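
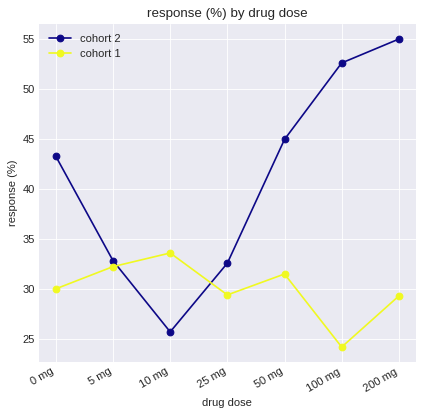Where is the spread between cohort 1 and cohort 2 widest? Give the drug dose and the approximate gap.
100 mg: cohort 1 ≈ 25, cohort 2 ≈ 55 → gap ≈ 30. Next-largest (200 mg) is only ≈ 25.

100 mg, ≈ 30 %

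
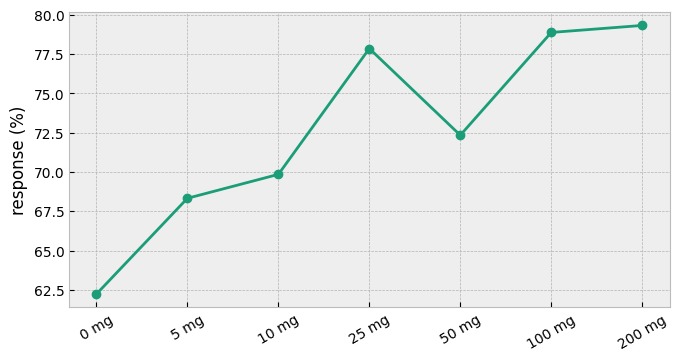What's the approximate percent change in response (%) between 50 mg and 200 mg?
50 mg ≈ 72, 200 mg ≈ 80; (80 − 72) / 72 ≈ +11.1%.

≈ +11.1%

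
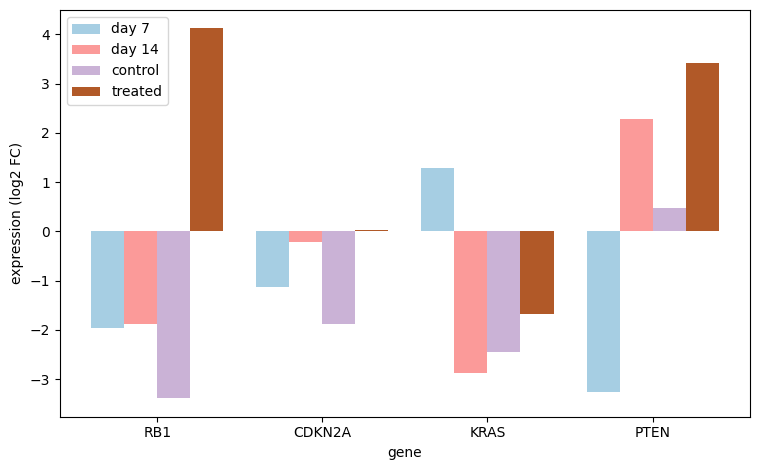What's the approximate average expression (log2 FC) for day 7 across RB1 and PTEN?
(-2 + -3) / 2 ≈ -2.

≈ -2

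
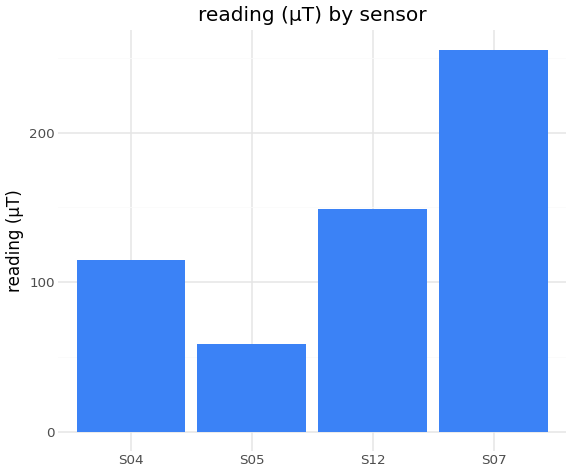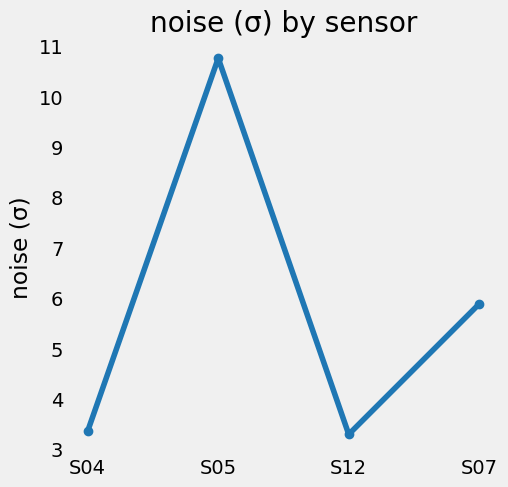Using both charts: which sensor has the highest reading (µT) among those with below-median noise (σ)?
Chart 2 median noise (σ) ≈ 5; below-median sensors: S04, S12. Among those, S12 has the highest reading (µT) (≈ 150).

S12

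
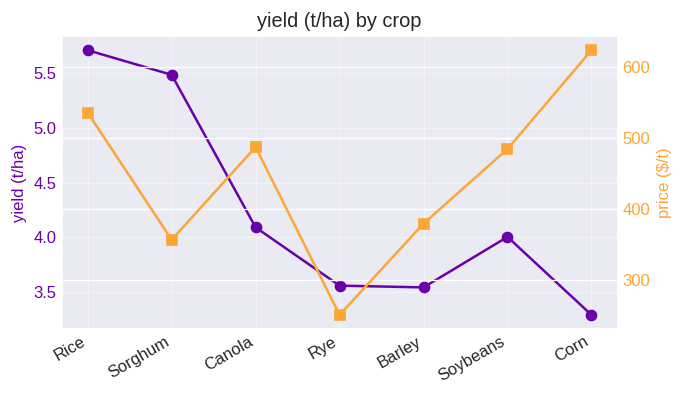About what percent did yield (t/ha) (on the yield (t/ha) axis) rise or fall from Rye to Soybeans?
≈ +14.3%

Rye ≈ 3.5, Soybeans ≈ 4.0; (4.0 − 3.5) / 3.5 ≈ +14.3%.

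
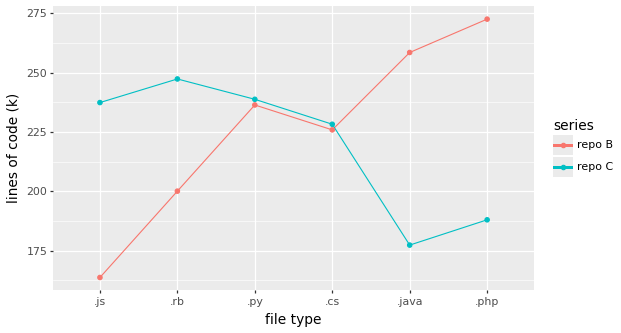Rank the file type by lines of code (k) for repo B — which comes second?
.java

Top 3 for repo B: .php ≈ 270, .java ≈ 260, .py ≈ 240.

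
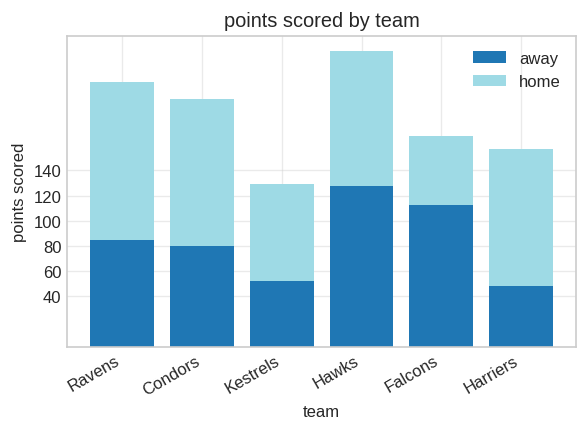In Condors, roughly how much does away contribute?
≈ 80

away top ≈ 80, bottom ≈ 0; segment ≈ 80.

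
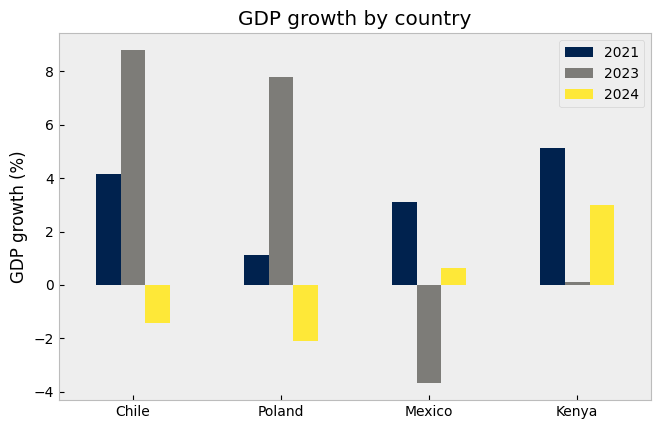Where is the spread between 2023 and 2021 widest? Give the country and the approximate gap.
Mexico: 2023 ≈ -4, 2021 ≈ 4 → gap ≈ 8. Next-largest (Poland) is only ≈ 6.

Mexico, ≈ 8 %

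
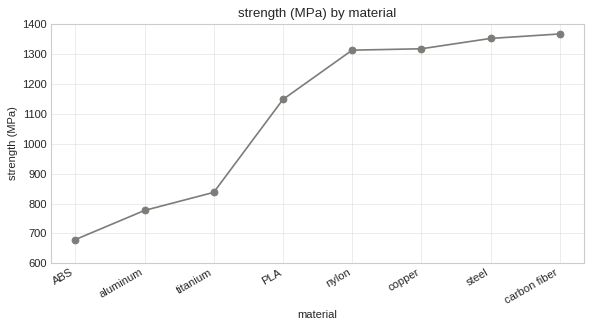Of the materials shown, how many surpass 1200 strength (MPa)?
Above 1200: nylon, copper, steel, carbon fiber.

4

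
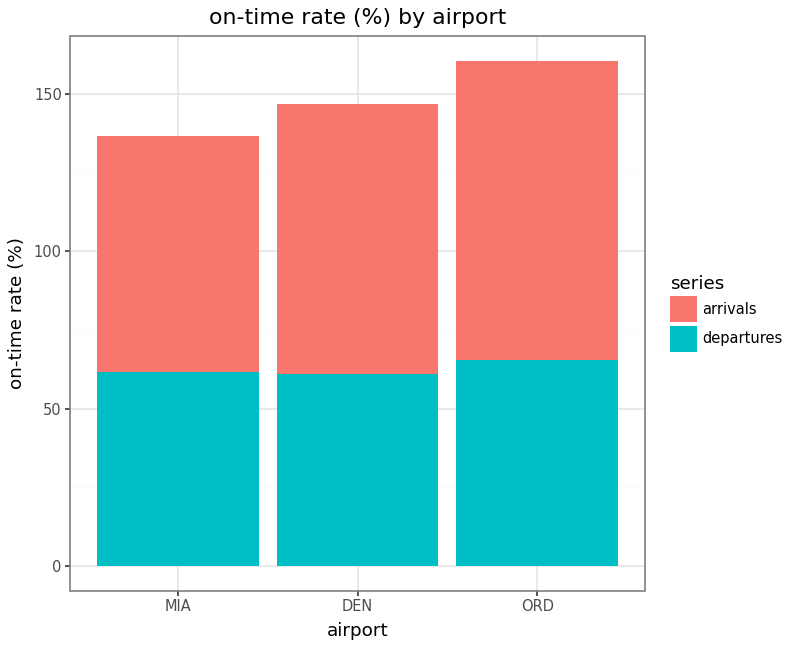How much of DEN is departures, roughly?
departures top ≈ 60, bottom ≈ 0; segment ≈ 60.

≈ 60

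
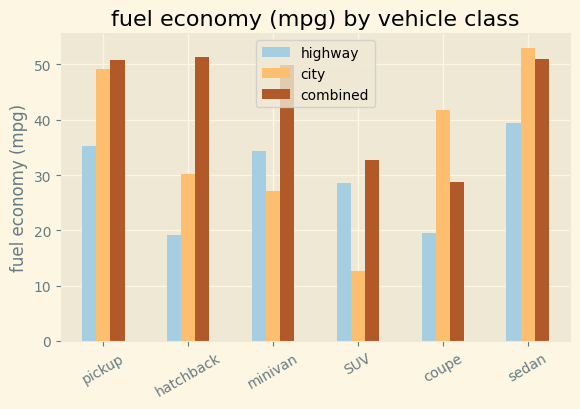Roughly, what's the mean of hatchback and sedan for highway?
≈ 30

(20 + 40) / 2 ≈ 30.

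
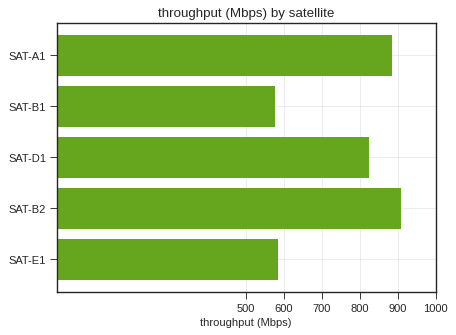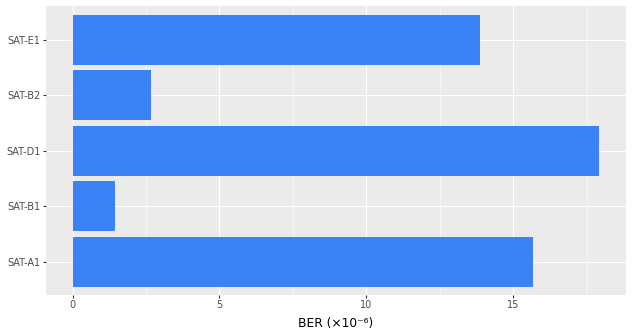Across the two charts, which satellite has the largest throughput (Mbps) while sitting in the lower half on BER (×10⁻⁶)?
SAT-B2

Chart 2 median BER (×10⁻⁶) ≈ 14; below-median satellites: SAT-B1, SAT-B2. Among those, SAT-B2 has the highest throughput (Mbps) (≈ 900).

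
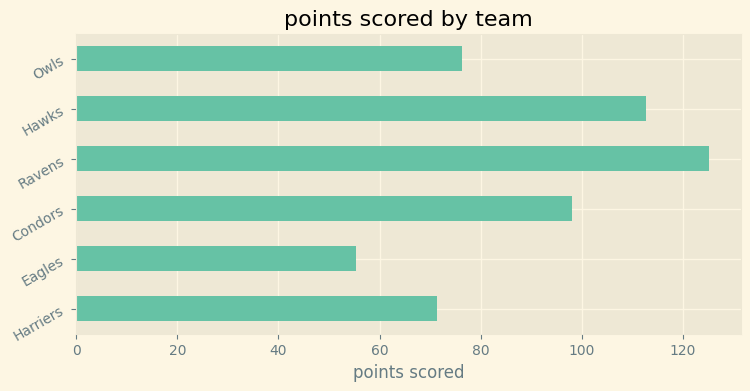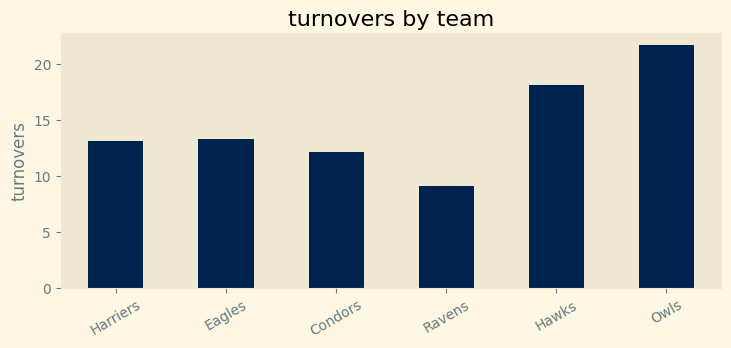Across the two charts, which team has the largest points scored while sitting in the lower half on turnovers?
Chart 2 median turnovers ≈ 14; below-median teams: Harriers, Condors, Ravens. Among those, Ravens has the highest points scored (≈ 120).

Ravens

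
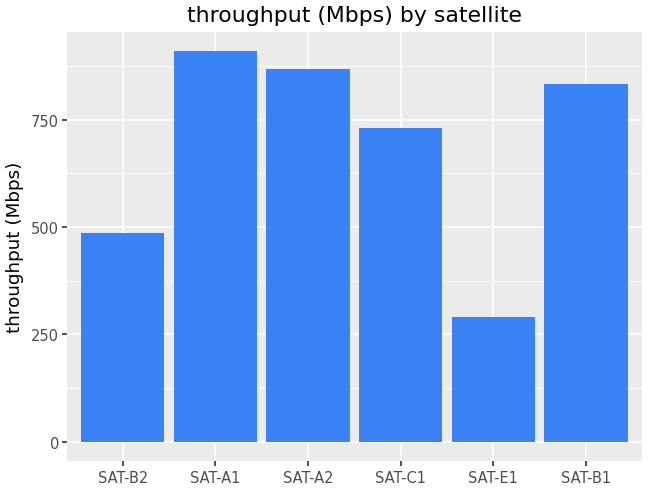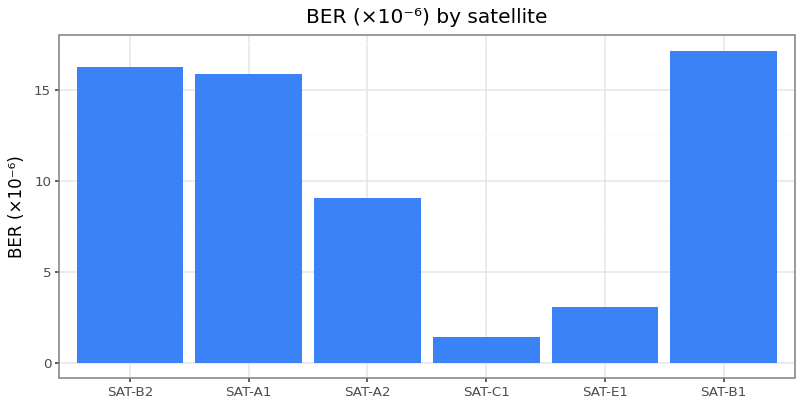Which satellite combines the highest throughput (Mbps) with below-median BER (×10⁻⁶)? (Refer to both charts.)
Chart 2 median BER (×10⁻⁶) ≈ 12; below-median satellites: SAT-A2, SAT-C1, SAT-E1. Among those, SAT-A2 has the highest throughput (Mbps) (≈ 900).

SAT-A2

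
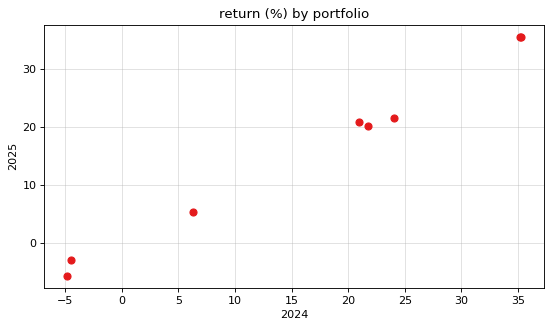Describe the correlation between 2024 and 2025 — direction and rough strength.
positive, strong

Points are positively correlated; strong (|r| ≈ 1.0).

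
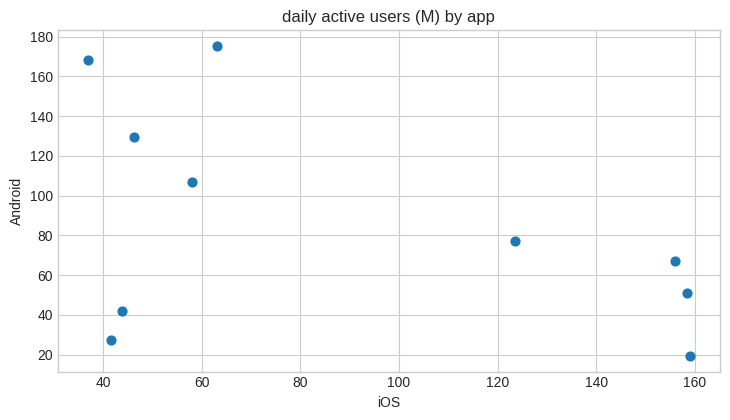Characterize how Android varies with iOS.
negative, moderate

Points are negatively correlated; moderate (|r| ≈ 0.5).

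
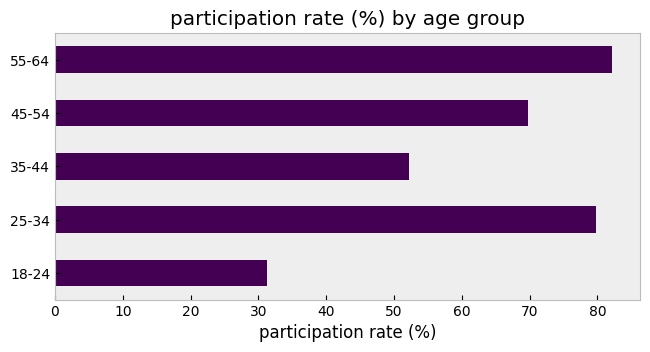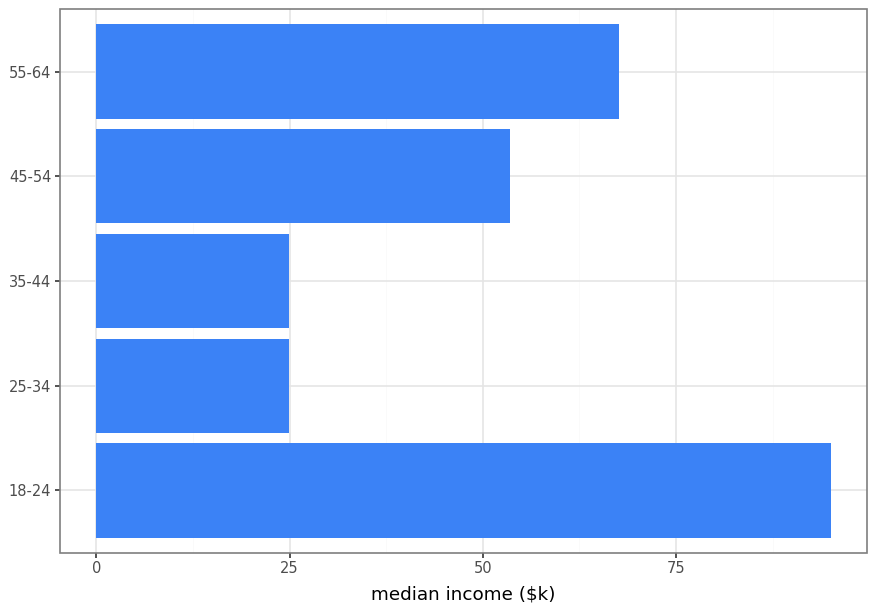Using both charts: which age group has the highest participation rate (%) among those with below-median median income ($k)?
25-34

Chart 2 median median income ($k) ≈ 50; below-median age groups: 25-34, 35-44. Among those, 25-34 has the highest participation rate (%) (≈ 80).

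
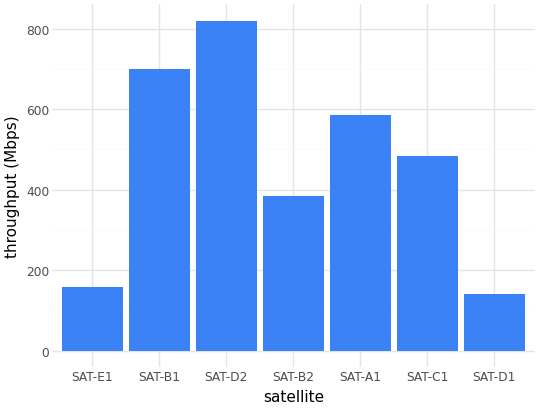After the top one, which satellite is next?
Top 3: SAT-D2 ≈ 800, SAT-B1 ≈ 700, SAT-A1 ≈ 600.

SAT-B1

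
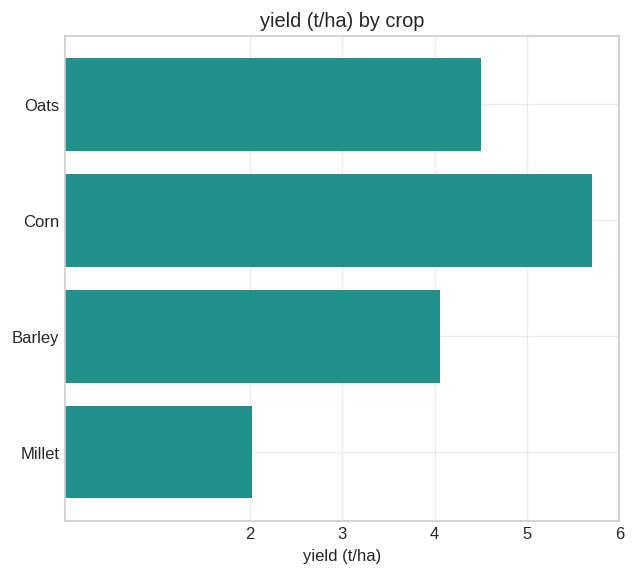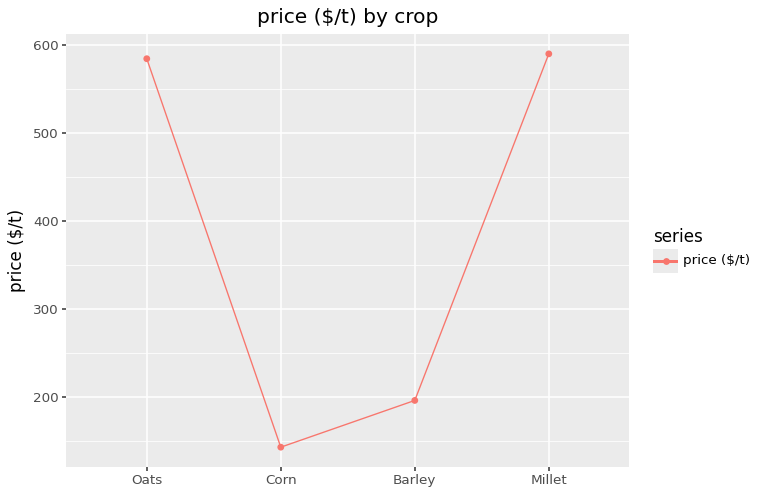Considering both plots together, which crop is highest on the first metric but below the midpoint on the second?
Chart 2 median price ($/t) ≈ 400; below-median crops: Corn, Barley. Among those, Corn has the highest yield (t/ha) (≈ 6).

Corn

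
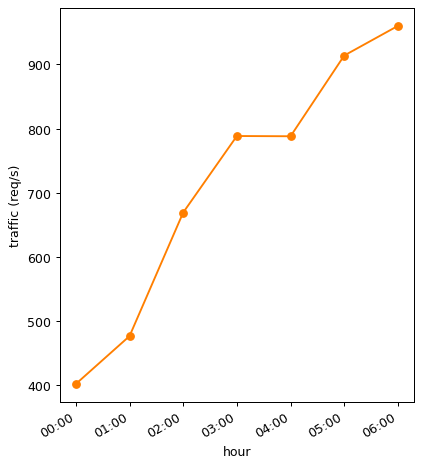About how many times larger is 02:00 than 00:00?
≈ 1.62×

02:00 ≈ 650, 00:00 ≈ 400; 650/400 ≈ 1.62.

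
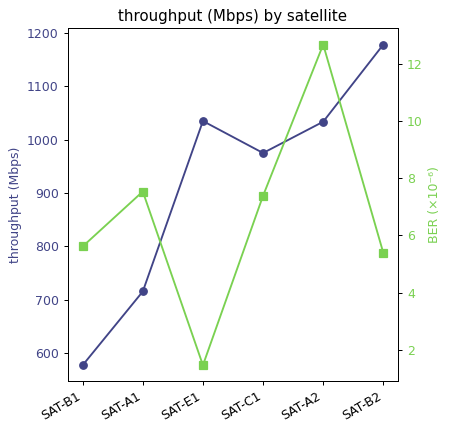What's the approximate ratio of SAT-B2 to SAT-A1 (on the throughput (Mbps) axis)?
SAT-B2 ≈ 1200, SAT-A1 ≈ 700; 1200/700 ≈ 1.71.

≈ 1.71×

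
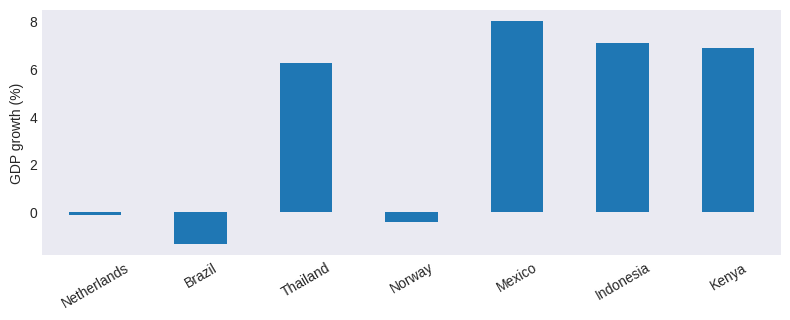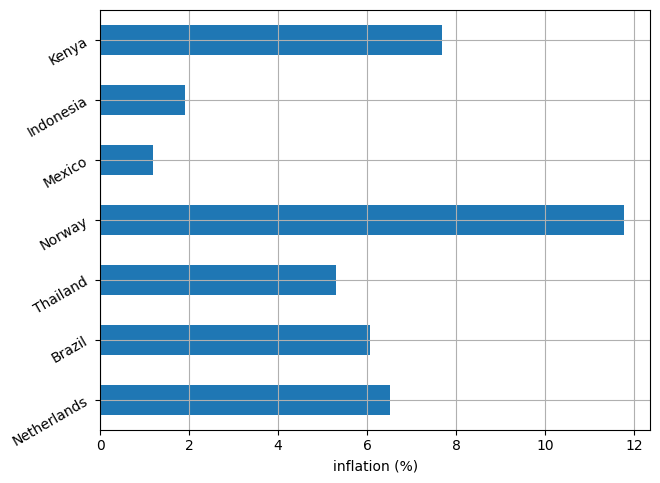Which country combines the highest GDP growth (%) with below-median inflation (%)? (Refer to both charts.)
Mexico

Chart 2 median inflation (%) ≈ 6; below-median countries: Thailand, Mexico, Indonesia. Among those, Mexico has the highest GDP growth (%) (≈ 8).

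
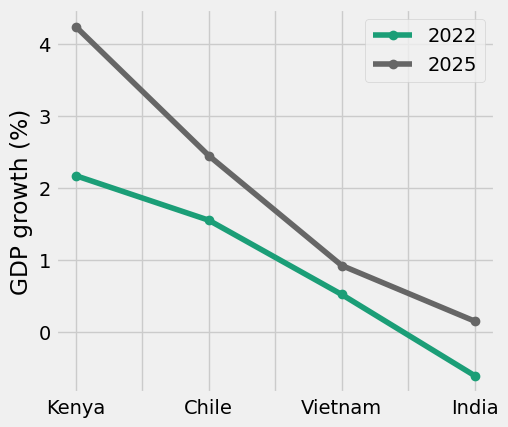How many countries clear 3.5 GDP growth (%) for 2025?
1

Above 3.5: Kenya.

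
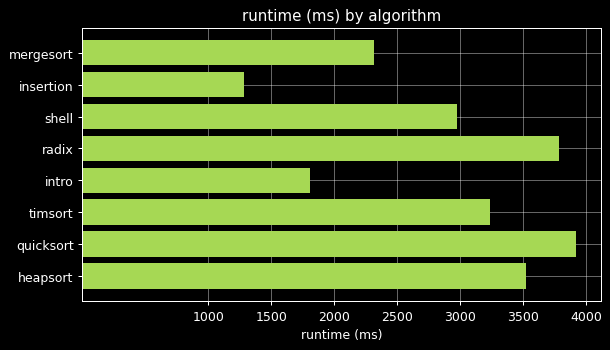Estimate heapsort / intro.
heapsort ≈ 3500, intro ≈ 2000; 3500/2000 ≈ 1.75.

≈ 1.75×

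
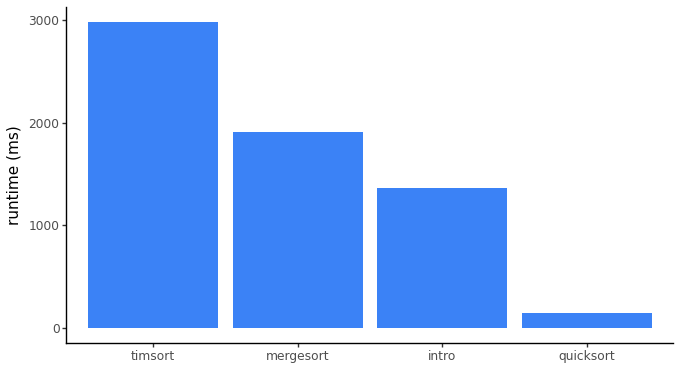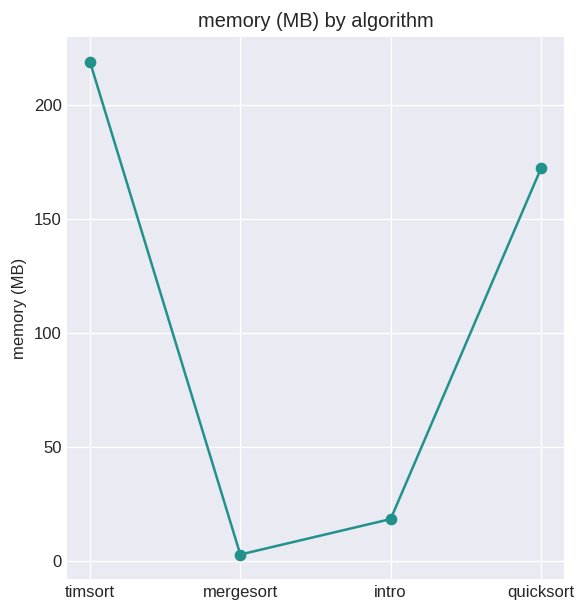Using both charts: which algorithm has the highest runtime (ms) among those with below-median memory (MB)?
Chart 2 median memory (MB) ≈ 100; below-median algorithms: mergesort, intro. Among those, mergesort has the highest runtime (ms) (≈ 2000).

mergesort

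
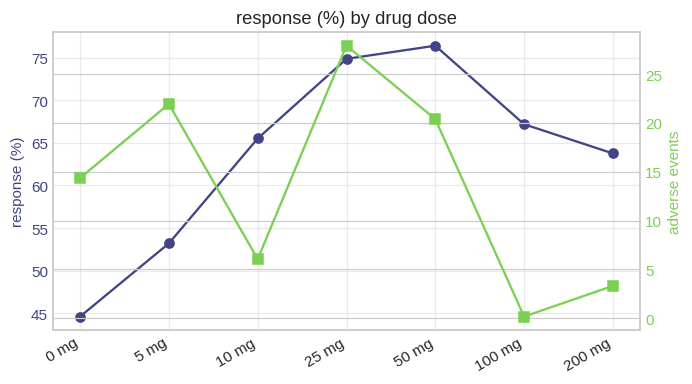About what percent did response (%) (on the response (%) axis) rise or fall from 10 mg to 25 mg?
≈ +15.4%

10 mg ≈ 65, 25 mg ≈ 75; (75 − 65) / 65 ≈ +15.4%.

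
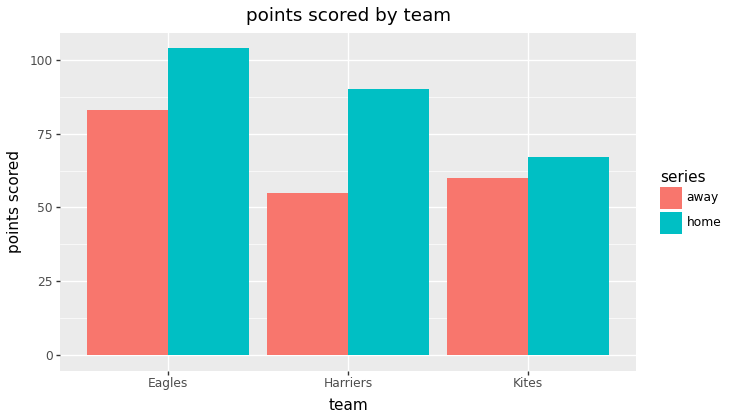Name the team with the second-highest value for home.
Top 3 for home: Eagles ≈ 100, Harriers ≈ 90, Kites ≈ 70.

Harriers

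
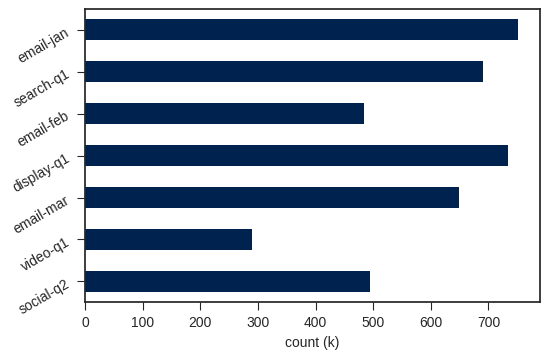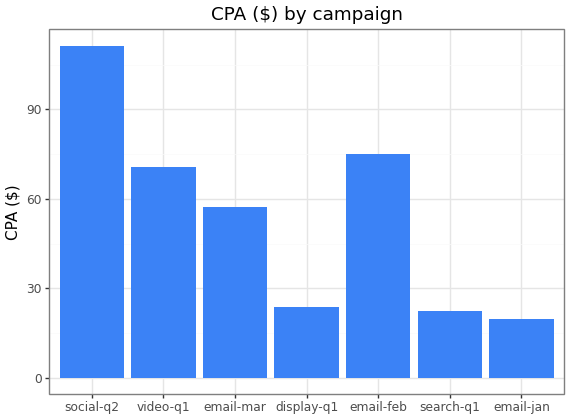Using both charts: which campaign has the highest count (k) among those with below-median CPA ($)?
email-jan

Chart 2 median CPA ($) ≈ 60; below-median campaigns: display-q1, search-q1, email-jan. Among those, email-jan has the highest count (k) (≈ 800).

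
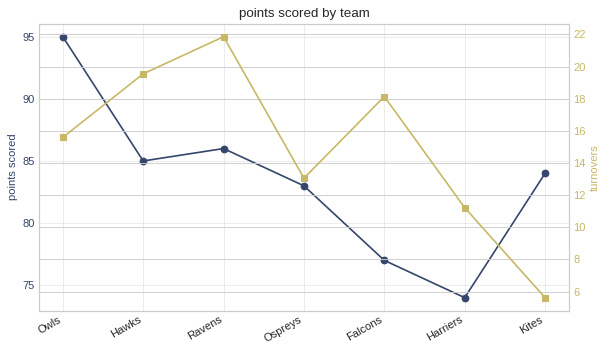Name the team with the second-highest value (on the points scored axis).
Ravens

Top 3 (on the points scored axis): Owls ≈ 96, Ravens ≈ 86, Hawks ≈ 84.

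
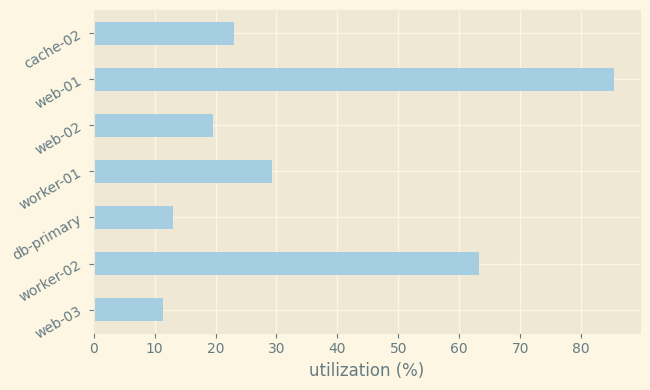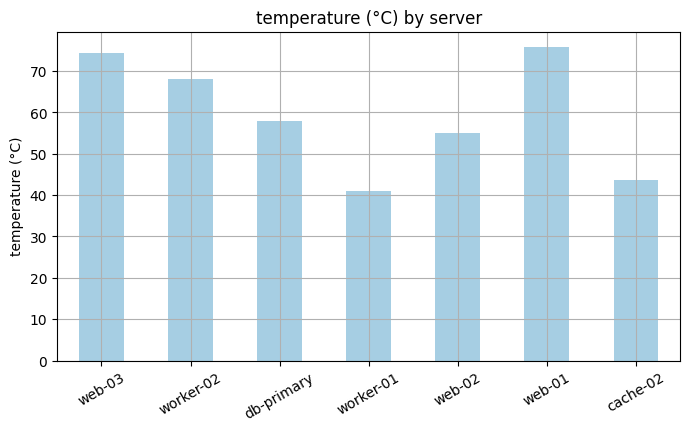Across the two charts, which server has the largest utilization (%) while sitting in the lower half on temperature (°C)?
Chart 2 median temperature (°C) ≈ 60; below-median servers: worker-01, web-02, cache-02. Among those, worker-01 has the highest utilization (%) (≈ 30).

worker-01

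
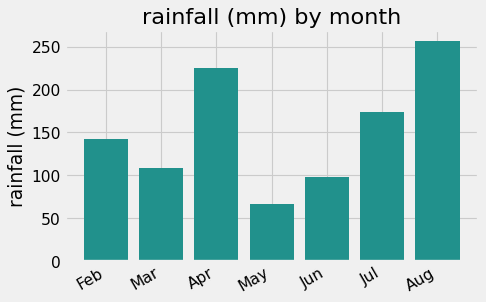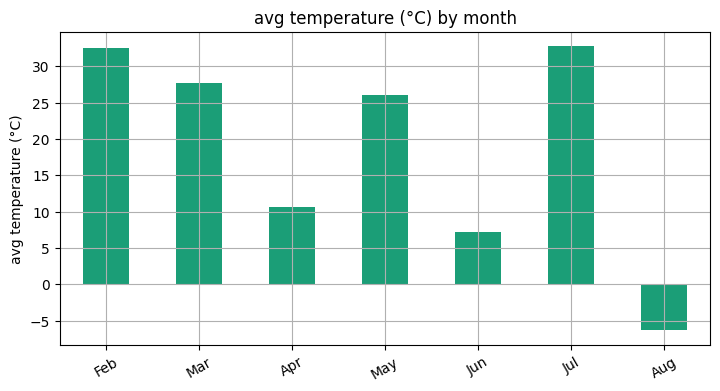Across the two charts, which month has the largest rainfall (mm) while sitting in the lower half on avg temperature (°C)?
Chart 2 median avg temperature (°C) ≈ 25; below-median months: Apr, Jun, Aug. Among those, Aug has the highest rainfall (mm) (≈ 250).

Aug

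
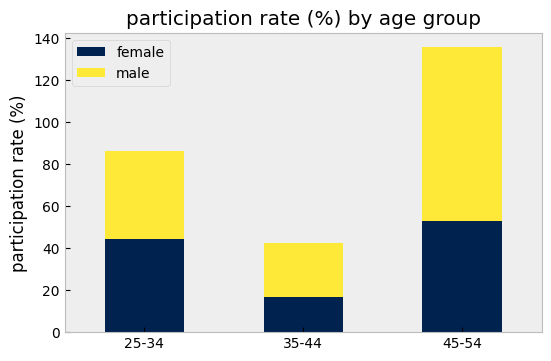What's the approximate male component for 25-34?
male top ≈ 80, bottom ≈ 40; segment ≈ 40.

≈ 40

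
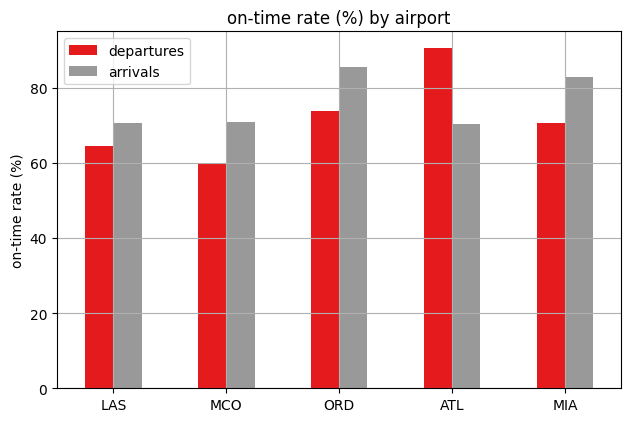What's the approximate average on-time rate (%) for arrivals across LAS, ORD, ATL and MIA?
(70 + 90 + 70 + 80) / 4 ≈ 78.

≈ 78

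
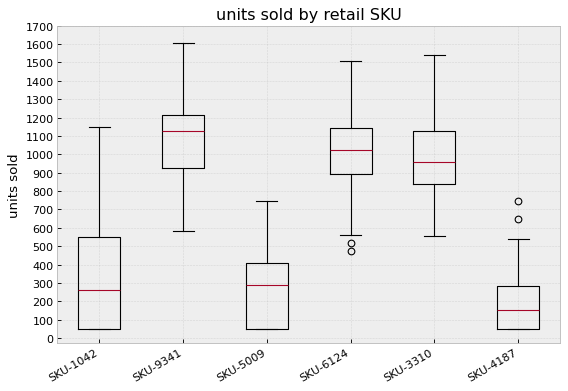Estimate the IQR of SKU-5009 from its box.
Q3 ≈ 400, Q1 ≈ 0; IQR ≈ 400.

≈ 400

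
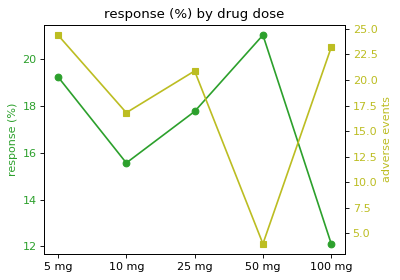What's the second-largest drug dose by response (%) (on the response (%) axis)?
5 mg

Top 3 (on the response (%) axis): 50 mg ≈ 21, 5 mg ≈ 19, 25 mg ≈ 18.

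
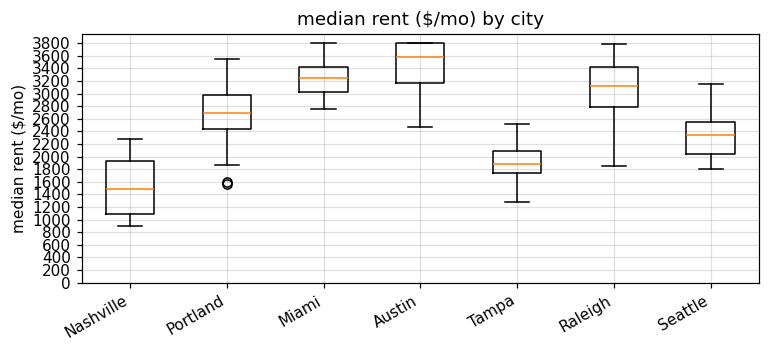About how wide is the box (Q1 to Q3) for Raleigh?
≈ 600

Q3 ≈ 3400, Q1 ≈ 2800; IQR ≈ 600.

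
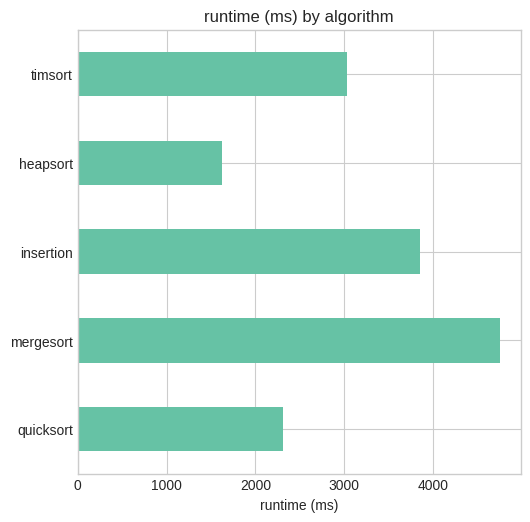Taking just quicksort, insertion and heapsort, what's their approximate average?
(2500 + 4000 + 1500) / 3 ≈ 2667.

≈ 2667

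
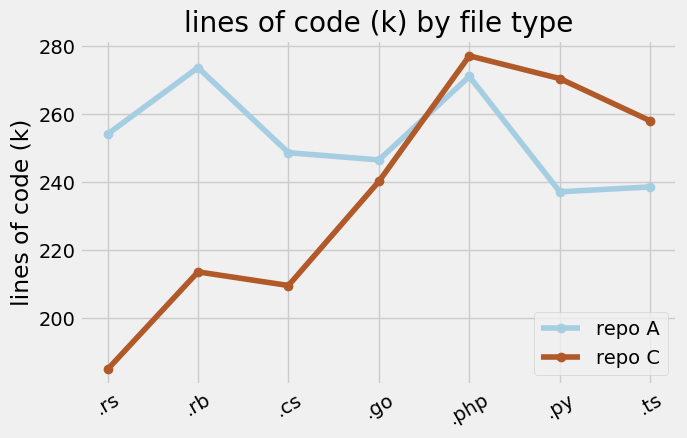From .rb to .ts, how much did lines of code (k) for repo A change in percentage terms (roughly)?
.rb ≈ 270, .ts ≈ 240; (240 − 270) / 270 ≈ -11.1%.

≈ -11.1%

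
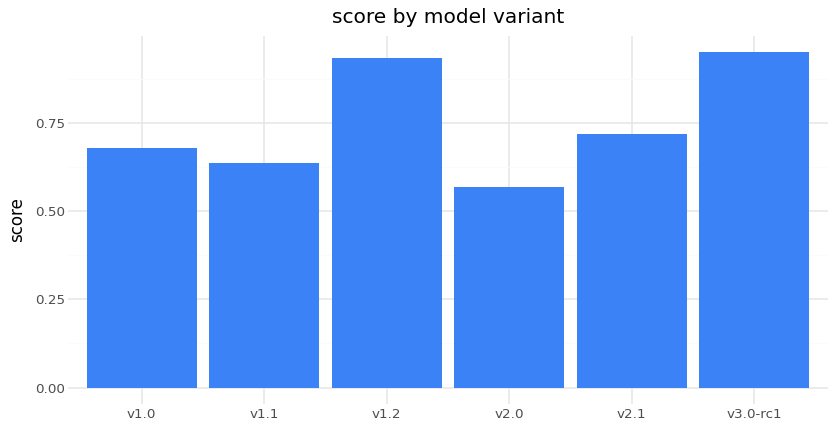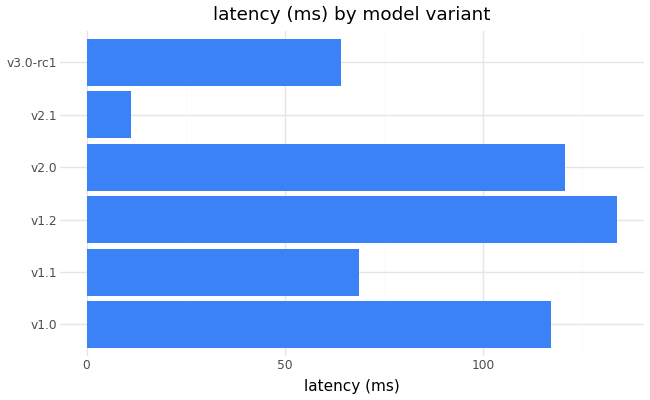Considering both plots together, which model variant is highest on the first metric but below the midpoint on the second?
Chart 2 median latency (ms) ≈ 100; below-median model variants: v1.1, v2.1, v3.0-rc1. Among those, v3.0-rc1 has the highest score (≈ 0.9).

v3.0-rc1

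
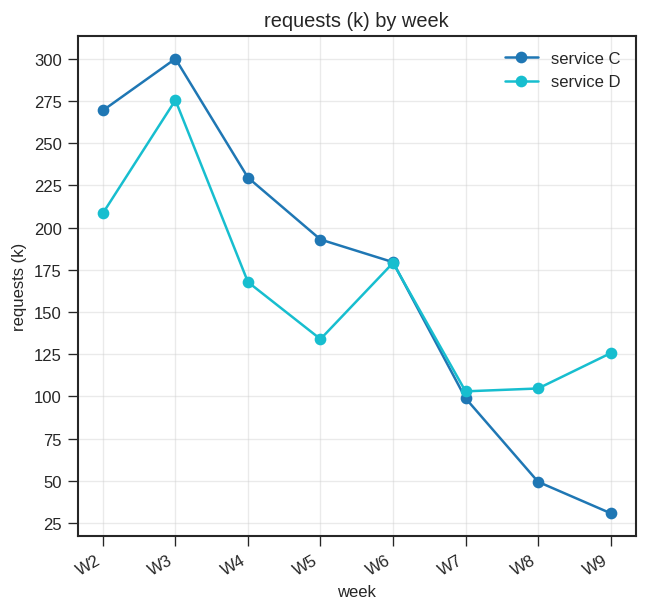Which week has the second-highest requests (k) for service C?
W2

Top 3 for service C: W3 ≈ 300, W2 ≈ 275, W4 ≈ 225.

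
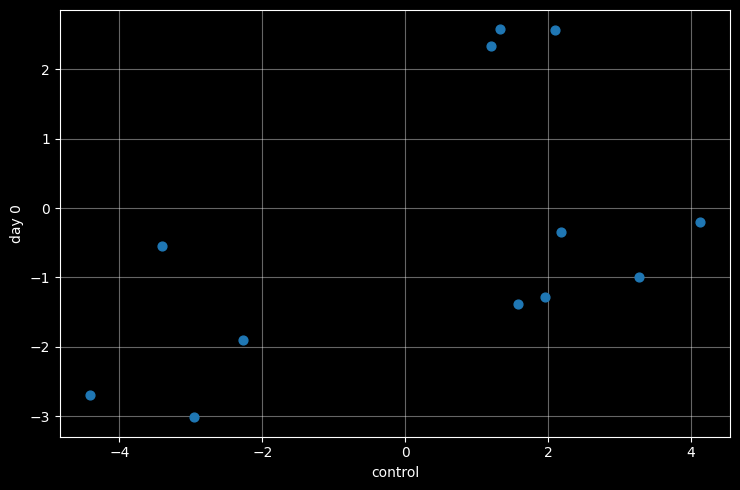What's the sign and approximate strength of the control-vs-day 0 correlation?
Points are positively correlated; moderate (|r| ≈ 0.5).

positive, moderate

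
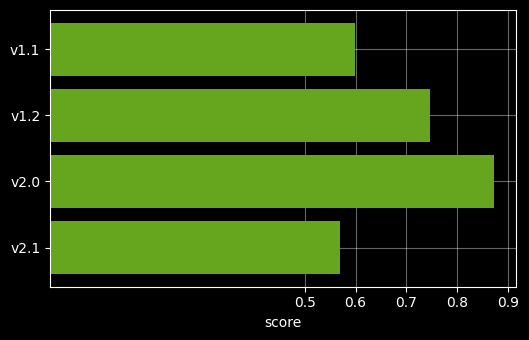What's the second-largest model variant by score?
Top 3: v2.0 ≈ 0.9, v1.2 ≈ 0.7, v1.1 ≈ 0.6.

v1.2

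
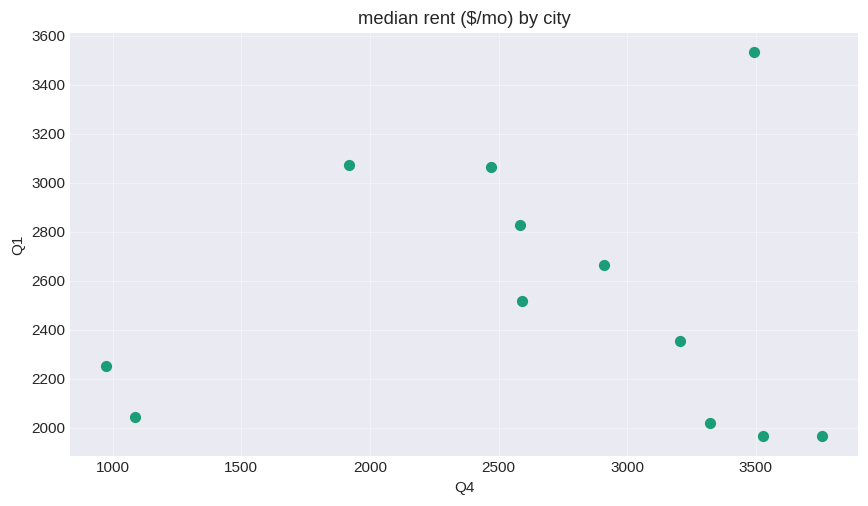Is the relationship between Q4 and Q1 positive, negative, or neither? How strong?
no clear correlation

Points are roughly uncorrelated; weak (|r| ≈ 0.0).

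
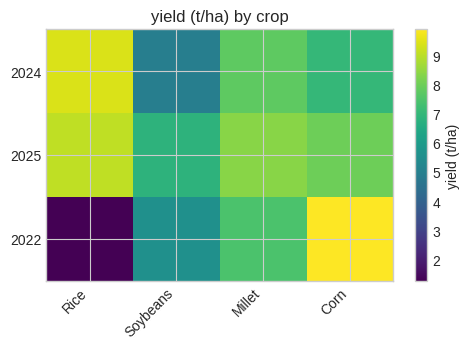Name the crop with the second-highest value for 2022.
Top 3 for 2022: Corn ≈ 10, Millet ≈ 7, Soybeans ≈ 6.

Millet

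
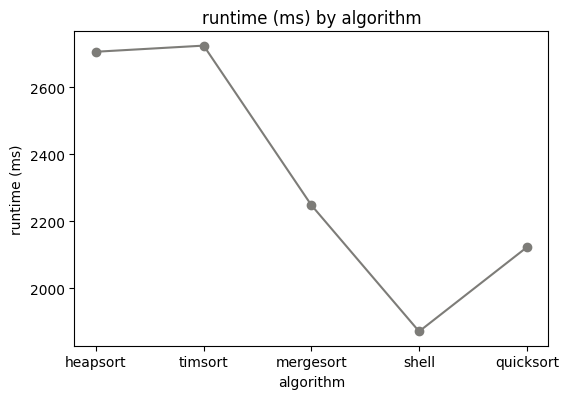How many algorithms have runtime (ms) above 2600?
Above 2600: heapsort, timsort.

2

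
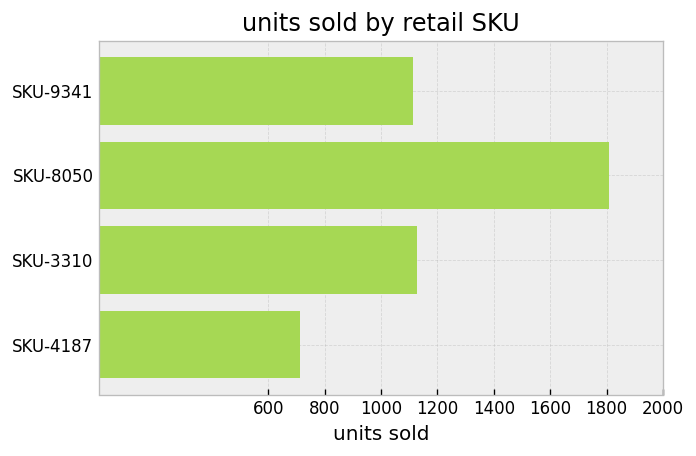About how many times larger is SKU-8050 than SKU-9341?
≈ 1.5×

SKU-8050 ≈ 1800, SKU-9341 ≈ 1200; 1800/1200 ≈ 1.5.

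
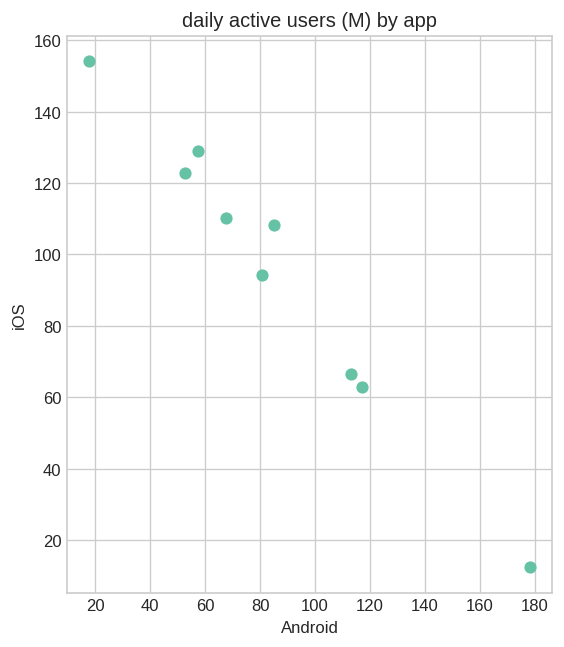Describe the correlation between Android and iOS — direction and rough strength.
Points are negatively correlated; strong (|r| ≈ 1.0).

negative, strong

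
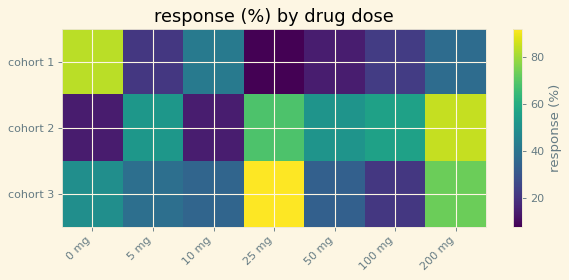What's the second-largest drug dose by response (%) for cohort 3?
200 mg

Top 3 for cohort 3: 25 mg ≈ 90, 200 mg ≈ 70, 0 mg ≈ 50.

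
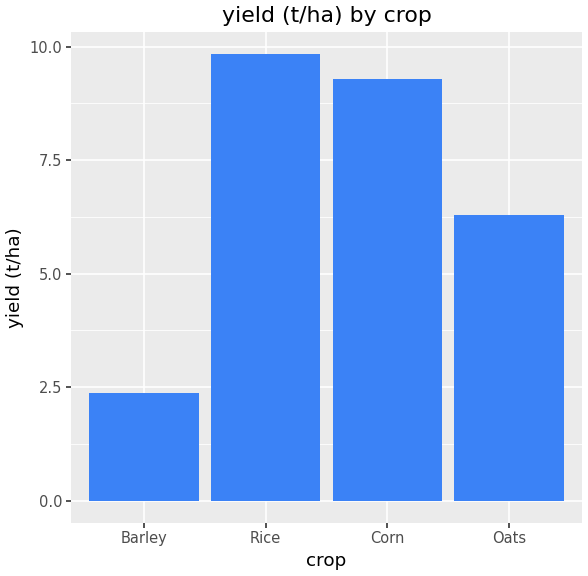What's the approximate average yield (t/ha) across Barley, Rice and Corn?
(2 + 10 + 9) / 3 ≈ 7.

≈ 7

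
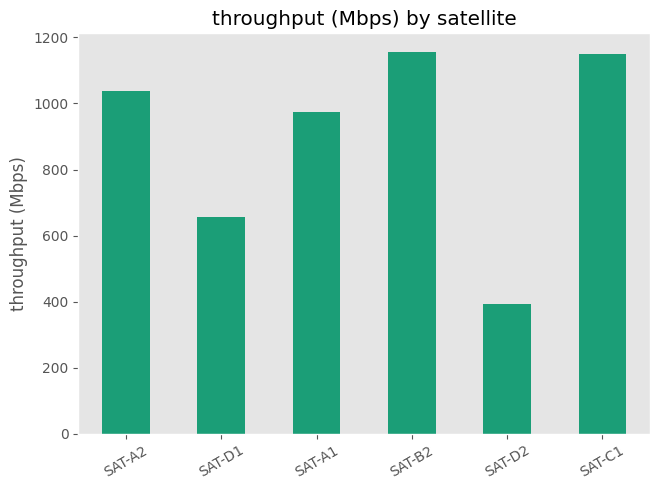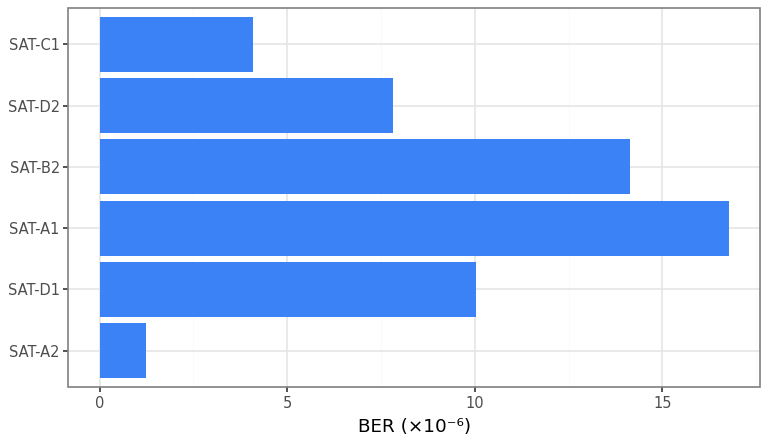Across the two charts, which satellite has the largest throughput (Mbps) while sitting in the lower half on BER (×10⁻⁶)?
SAT-C1

Chart 2 median BER (×10⁻⁶) ≈ 8; below-median satellites: SAT-A2, SAT-D2, SAT-C1. Among those, SAT-C1 has the highest throughput (Mbps) (≈ 1200).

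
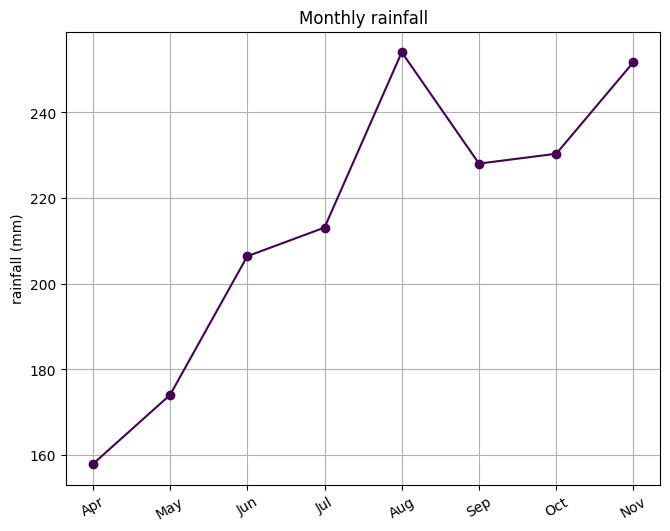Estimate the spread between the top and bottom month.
Max Aug ≈ 250, min Apr ≈ 160; range ≈ 90.

≈ 90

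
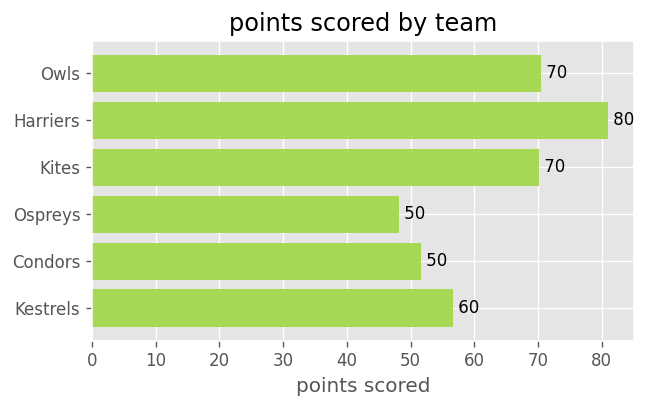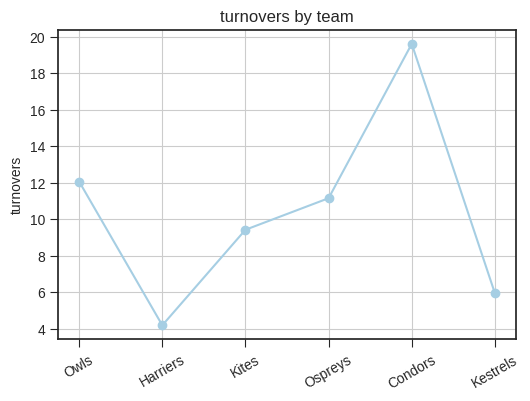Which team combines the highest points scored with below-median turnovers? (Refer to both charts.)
Chart 2 median turnovers ≈ 10; below-median teams: Harriers, Kites, Kestrels. Among those, Harriers has the highest points scored (≈ 80).

Harriers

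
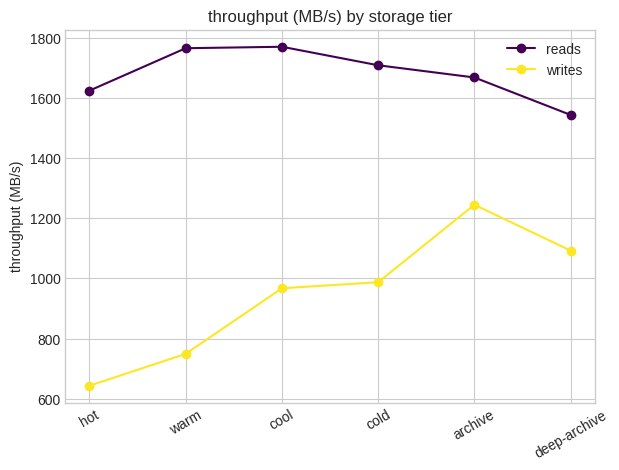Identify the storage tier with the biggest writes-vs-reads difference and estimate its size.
warm, ≈ 1100 MB/s

warm: writes ≈ 700, reads ≈ 1800 → gap ≈ 1100. Next-largest (hot) is only ≈ 1000.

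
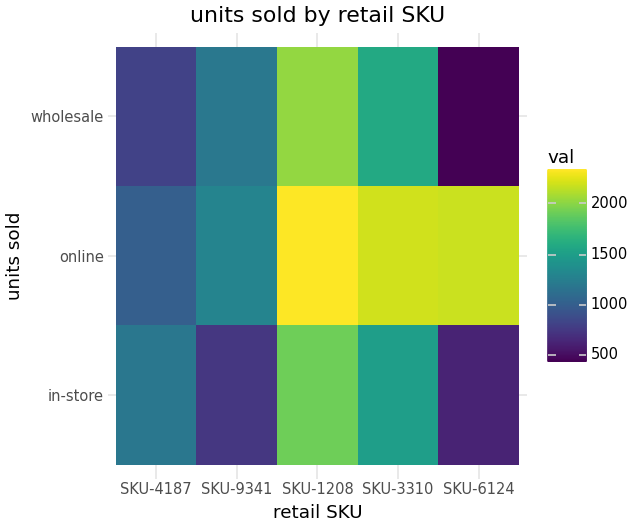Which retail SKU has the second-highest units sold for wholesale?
SKU-3310

Top 3 for wholesale: SKU-1208 ≈ 2000, SKU-3310 ≈ 1600, SKU-9341 ≈ 1200.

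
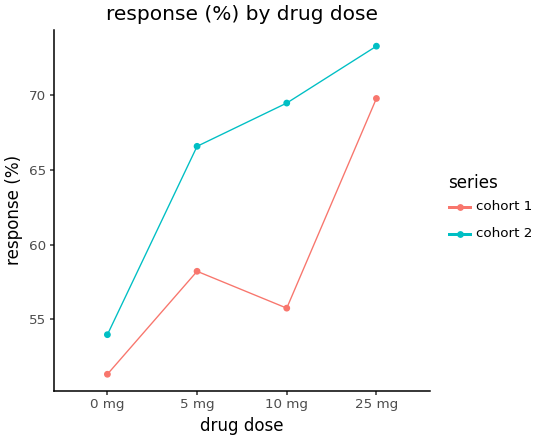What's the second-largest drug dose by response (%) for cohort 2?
Top 3 for cohort 2: 25 mg ≈ 74, 10 mg ≈ 70, 5 mg ≈ 66.

10 mg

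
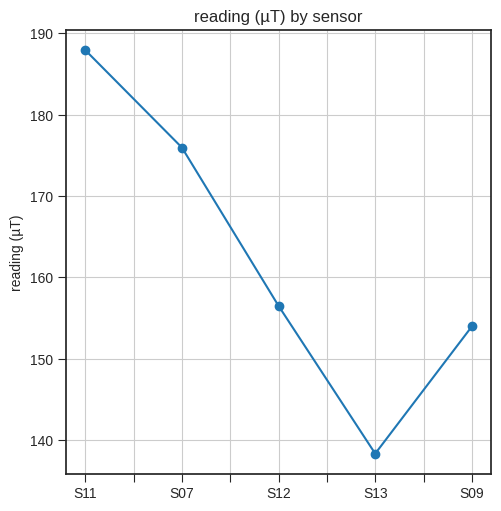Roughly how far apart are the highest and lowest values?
≈ 50

Max S11 ≈ 190, min S13 ≈ 140; range ≈ 50.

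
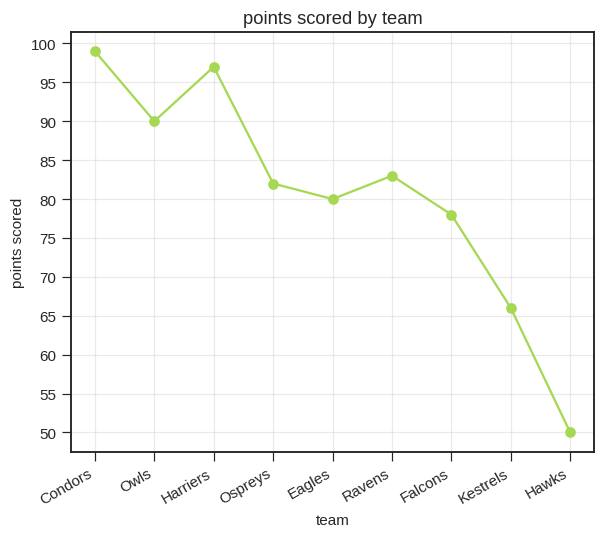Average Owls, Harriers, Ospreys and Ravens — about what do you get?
≈ 88

(90 + 95 + 80 + 85) / 4 ≈ 88.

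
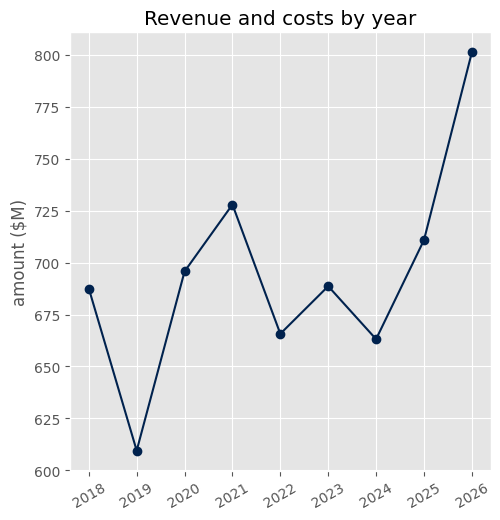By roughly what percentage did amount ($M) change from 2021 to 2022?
≈ -8.3%

2021 ≈ 720, 2022 ≈ 660; (660 − 720) / 720 ≈ -8.3%.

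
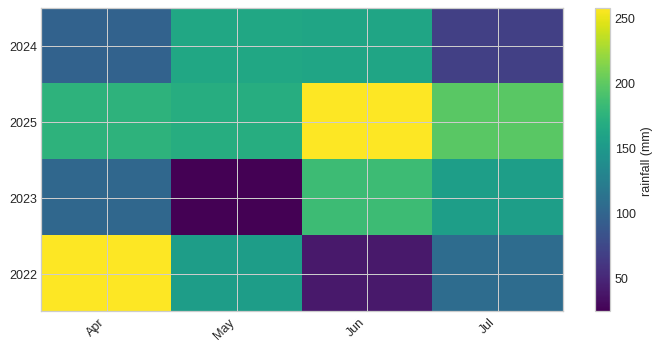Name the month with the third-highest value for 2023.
Top 4 for 2023: Jun ≈ 180, Jul ≈ 160, Apr ≈ 100, May ≈ 20.

Apr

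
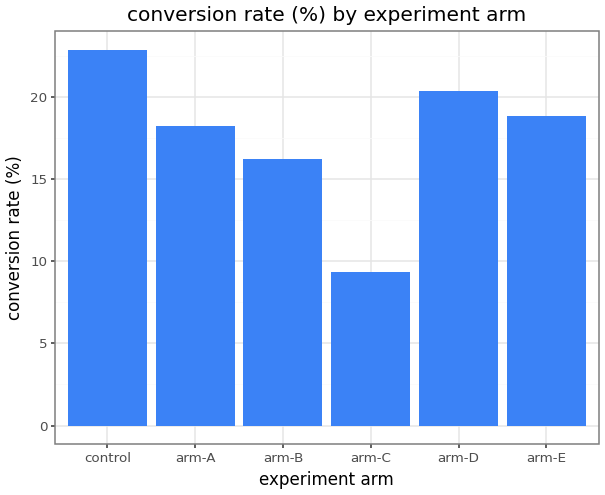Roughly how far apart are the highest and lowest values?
Max control ≈ 22, min arm-C ≈ 10; range ≈ 12.

≈ 12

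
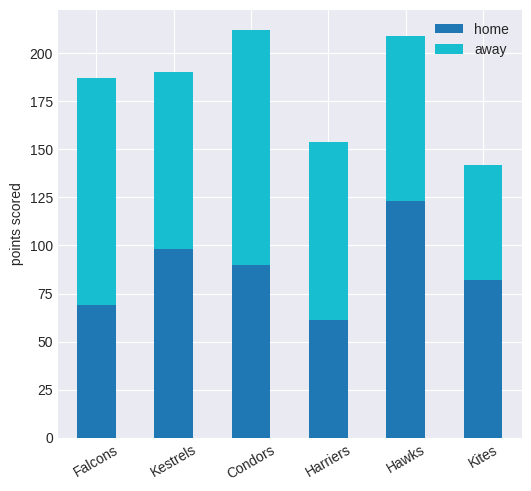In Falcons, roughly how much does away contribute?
≈ 120

away top ≈ 180, bottom ≈ 60; segment ≈ 120.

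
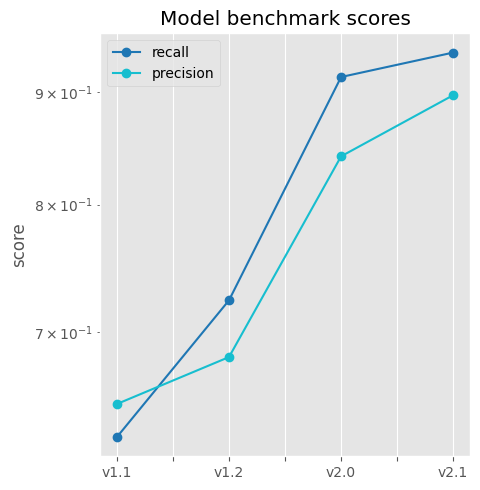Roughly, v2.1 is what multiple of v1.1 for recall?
≈ 1.46×

v2.1 ≈ 0.95, v1.1 ≈ 0.65; 0.95/0.65 ≈ 1.46.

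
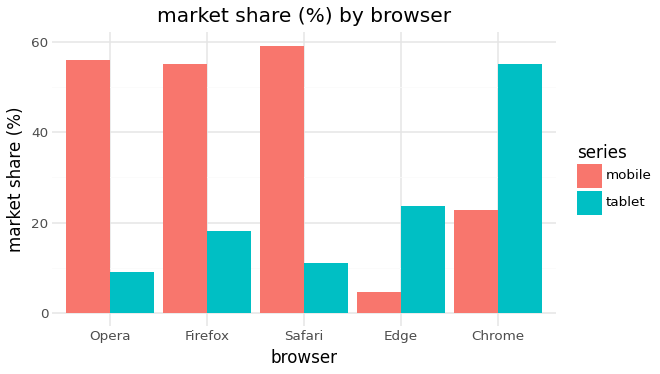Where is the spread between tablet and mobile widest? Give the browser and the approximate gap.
Safari: tablet ≈ 10, mobile ≈ 60 → gap ≈ 50. Next-largest (Opera) is only ≈ 45.

Safari, ≈ 50 %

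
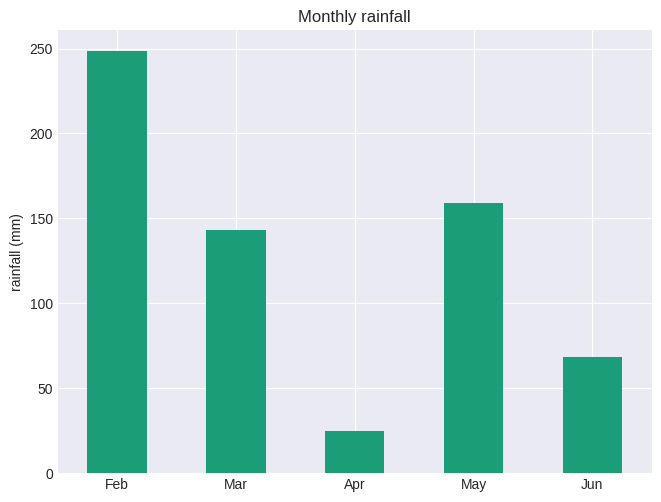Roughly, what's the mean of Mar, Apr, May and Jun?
≈ 100

(150 + 25 + 150 + 75) / 4 ≈ 100.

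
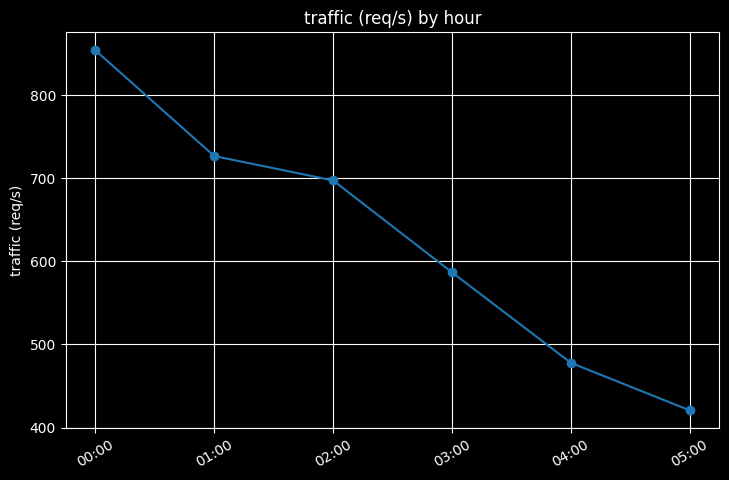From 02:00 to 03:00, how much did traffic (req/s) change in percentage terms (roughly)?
02:00 ≈ 700, 03:00 ≈ 600; (600 − 700) / 700 ≈ -14.3%.

≈ -14.3%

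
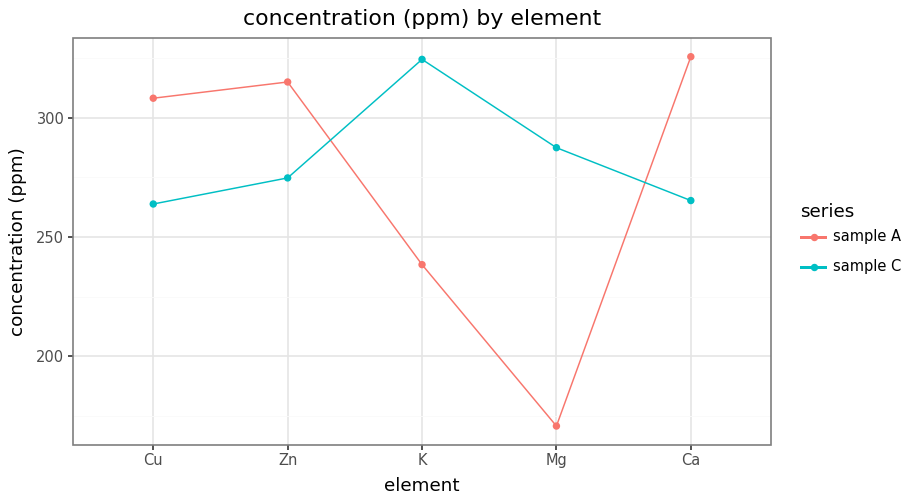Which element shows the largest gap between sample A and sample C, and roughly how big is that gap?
Mg: sample A ≈ 180, sample C ≈ 280 → gap ≈ 100. Next-largest (K) is only ≈ 80.

Mg, ≈ 100 ppm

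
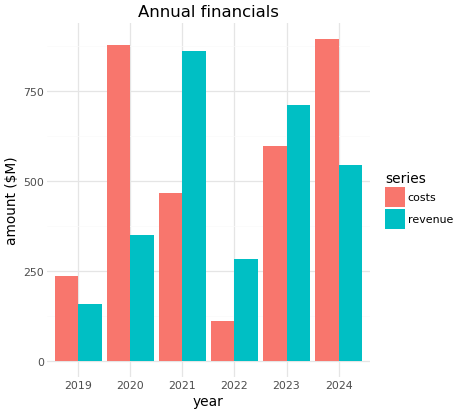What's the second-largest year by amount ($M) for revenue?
2023

Top 3 for revenue: 2021 ≈ 900, 2023 ≈ 700, 2024 ≈ 500.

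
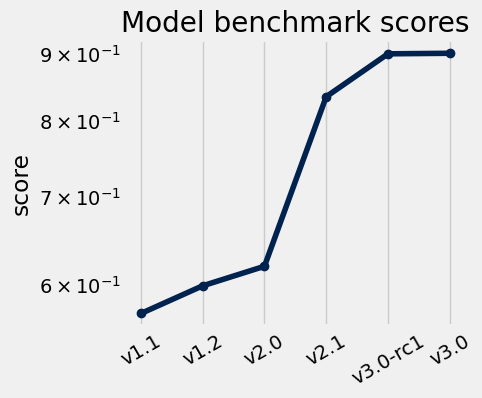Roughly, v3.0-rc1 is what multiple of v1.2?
≈ 1.5×

v3.0-rc1 ≈ 0.90, v1.2 ≈ 0.60; 0.90/0.60 ≈ 1.5.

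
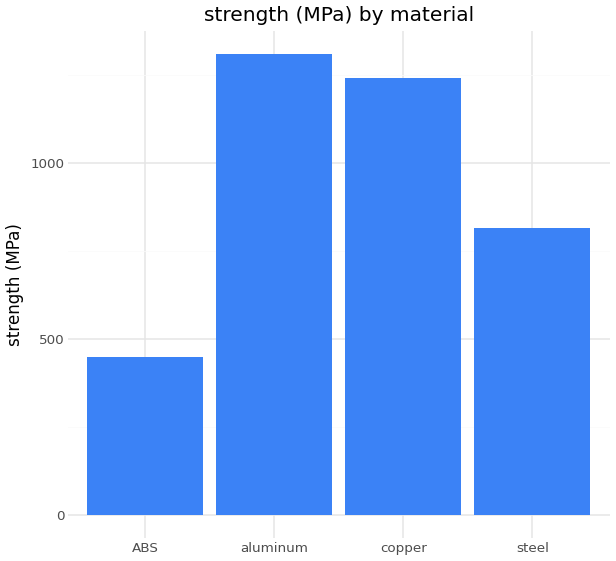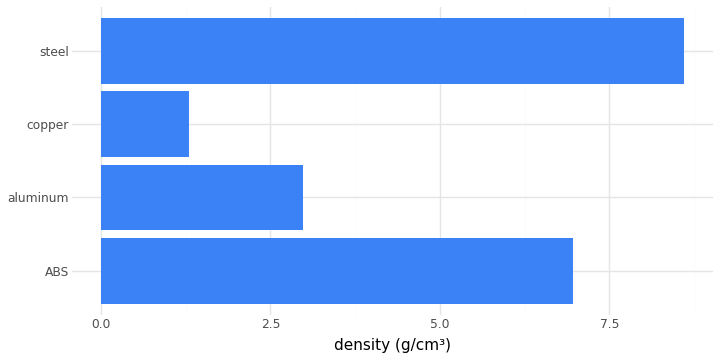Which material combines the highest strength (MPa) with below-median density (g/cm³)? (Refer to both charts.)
aluminum

Chart 2 median density (g/cm³) ≈ 5; below-median materials: aluminum, copper. Among those, aluminum has the highest strength (MPa) (≈ 1400).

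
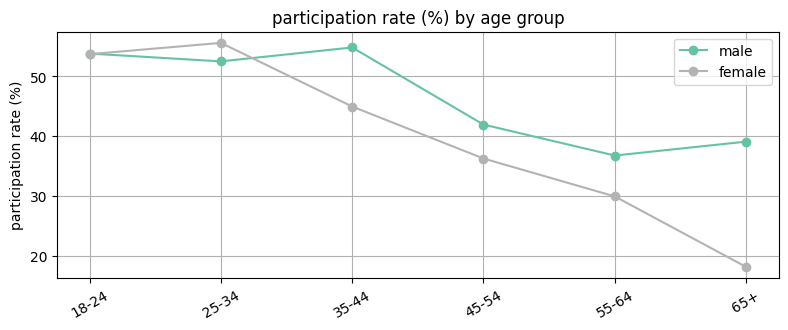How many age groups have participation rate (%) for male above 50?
3

Above 50: 18-24, 25-34, 35-44.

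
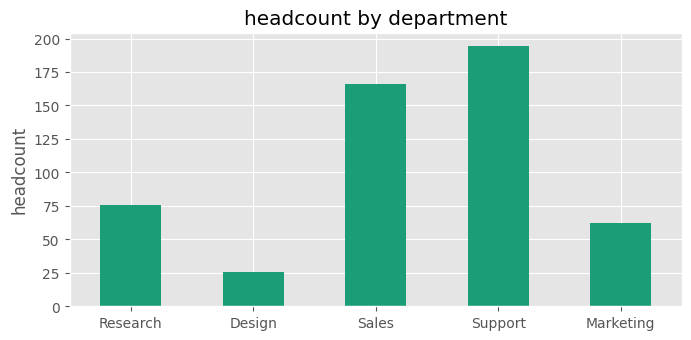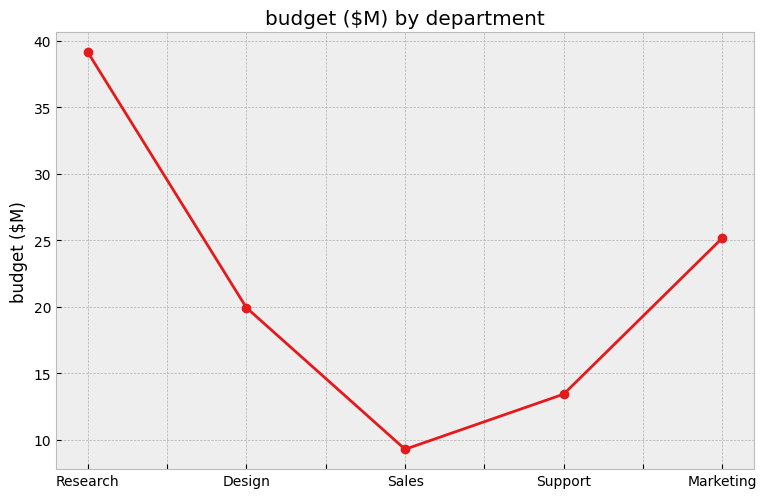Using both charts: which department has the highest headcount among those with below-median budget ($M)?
Support

Chart 2 median budget ($M) ≈ 20; below-median departments: Sales, Support. Among those, Support has the highest headcount (≈ 200).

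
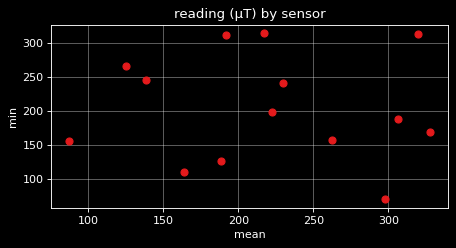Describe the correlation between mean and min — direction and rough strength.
no clear correlation

Points are roughly uncorrelated; weak (|r| ≈ 0.1).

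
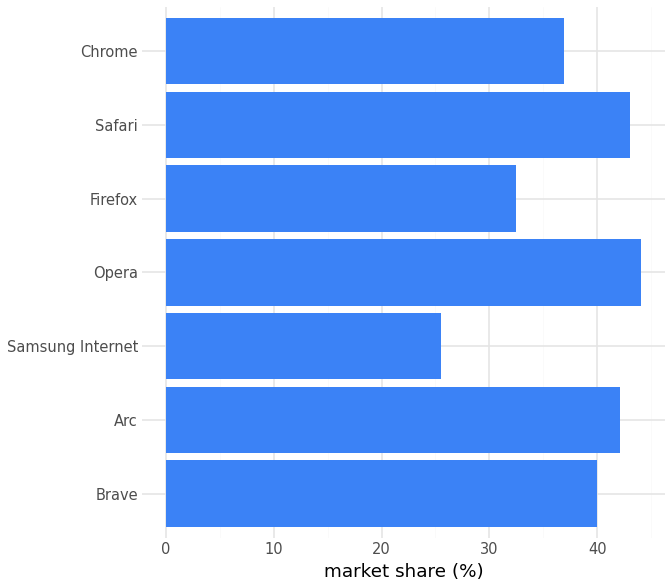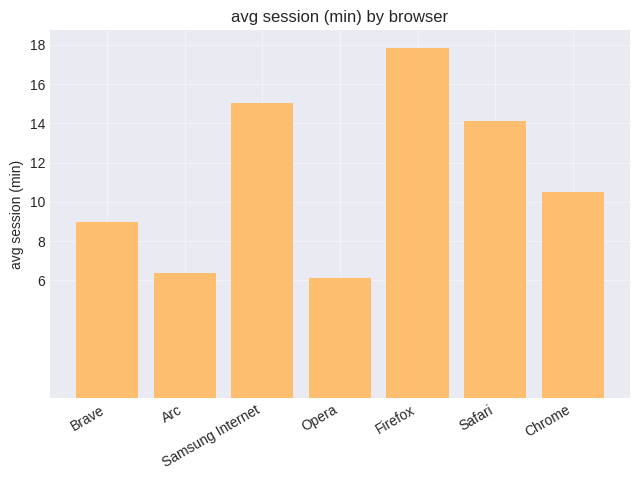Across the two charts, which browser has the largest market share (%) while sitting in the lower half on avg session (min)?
Chart 2 median avg session (min) ≈ 10; below-median browsers: Brave, Arc, Opera. Among those, Opera has the highest market share (%) (≈ 45).

Opera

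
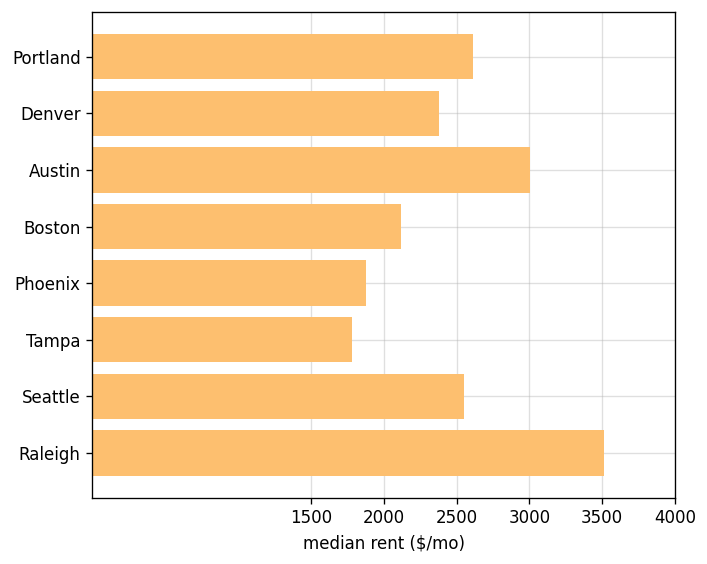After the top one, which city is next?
Top 3: Raleigh ≈ 3500, Austin ≈ 3000, Portland ≈ 2500.

Austin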